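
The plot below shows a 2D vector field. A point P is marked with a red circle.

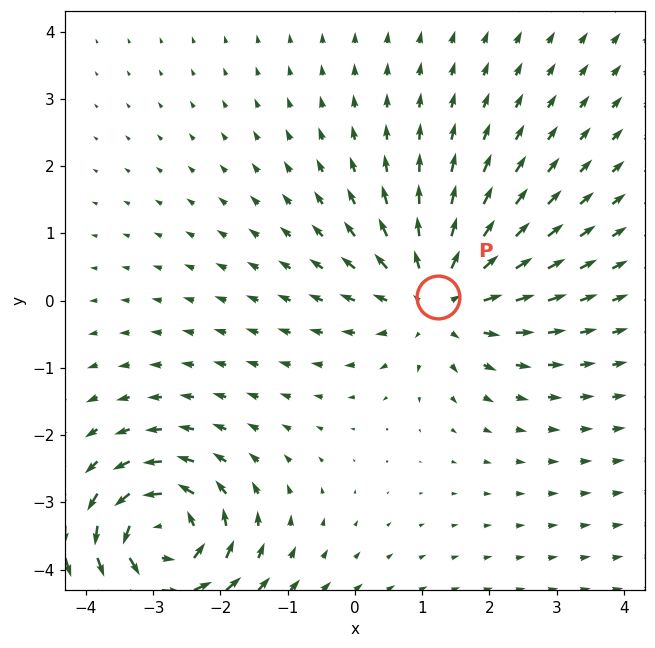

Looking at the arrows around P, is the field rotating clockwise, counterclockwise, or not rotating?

Near P at (1.2, 0.0) the arrows show no circulation. The curl there is ≈0.

not rotating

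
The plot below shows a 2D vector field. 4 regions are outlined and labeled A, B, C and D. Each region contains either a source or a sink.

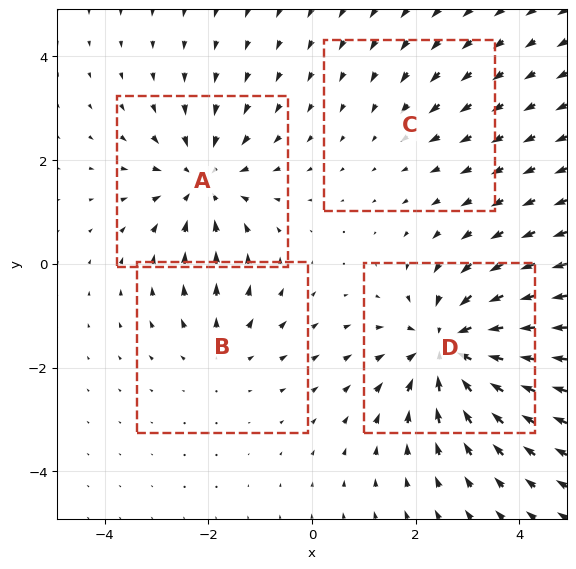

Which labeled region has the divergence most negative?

D

Divergence at each region's feature centre — A: about -5, B: about +3, C: about -2, D: about -7. Region D is most negative.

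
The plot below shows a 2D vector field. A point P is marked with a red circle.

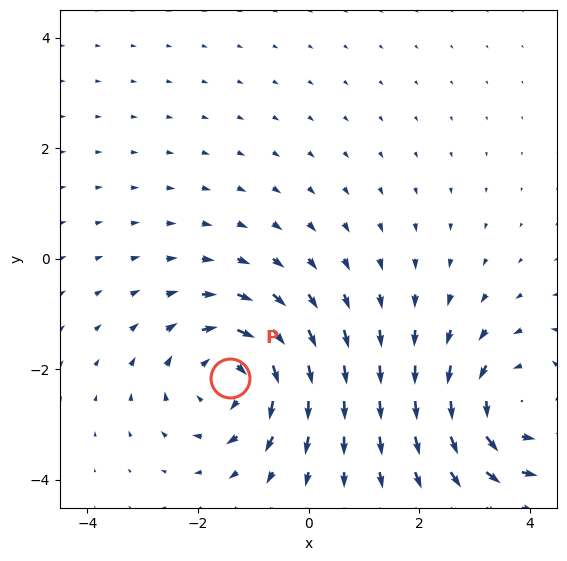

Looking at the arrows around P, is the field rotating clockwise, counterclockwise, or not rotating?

clockwise

Near P at (-1.4, -2.2) the arrows circulate clockwise. The curl (z-component) there is about -5; negative curl means clockwise rotation.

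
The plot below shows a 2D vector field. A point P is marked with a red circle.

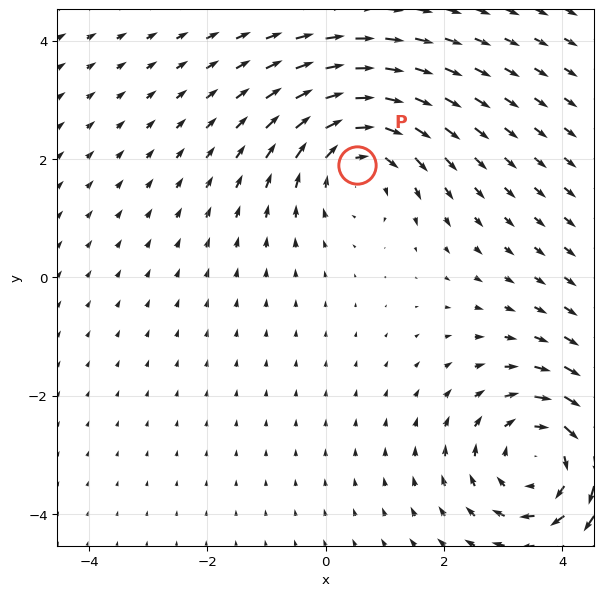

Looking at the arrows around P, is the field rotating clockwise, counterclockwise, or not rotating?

Near P at (0.5, 1.9) the arrows circulate clockwise. The curl (z-component) there is about -3; negative curl means clockwise rotation.

clockwise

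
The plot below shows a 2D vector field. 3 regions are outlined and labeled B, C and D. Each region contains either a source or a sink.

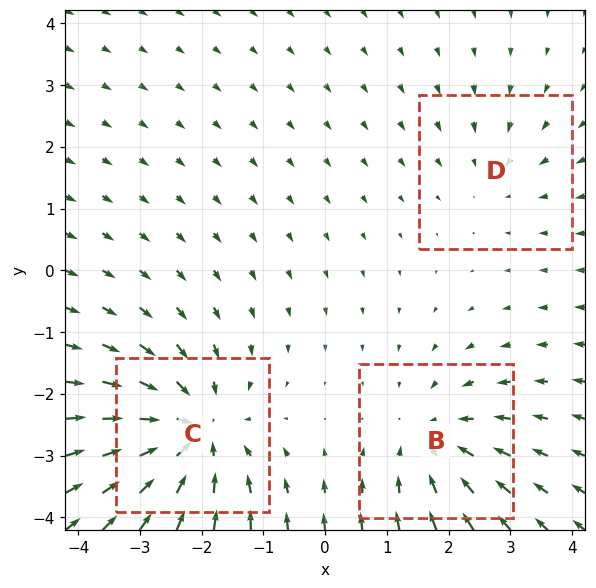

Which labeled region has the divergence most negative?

C

Divergence at each region's feature centre — B: about -3, C: about -4, D: about -2. Region C is most negative.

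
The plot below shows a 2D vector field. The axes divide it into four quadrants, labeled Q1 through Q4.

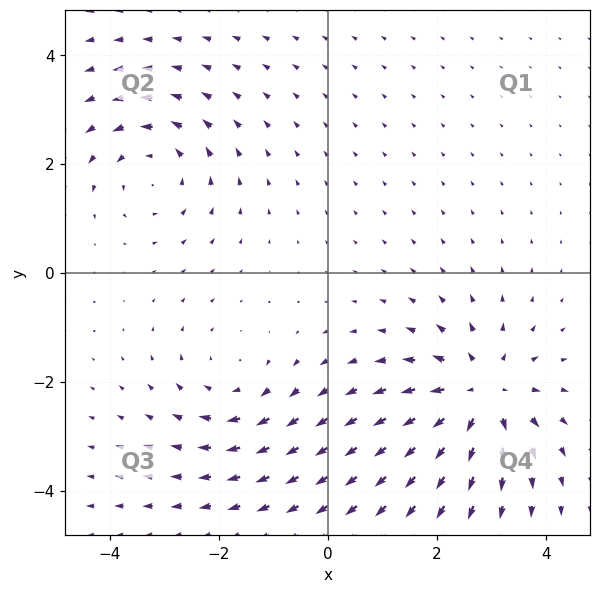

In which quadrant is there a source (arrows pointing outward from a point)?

The source sits at approximately (2.8, -2.2), which lies in quadrant Q4. The divergence there is about +5, positive as expected for a source.

Q4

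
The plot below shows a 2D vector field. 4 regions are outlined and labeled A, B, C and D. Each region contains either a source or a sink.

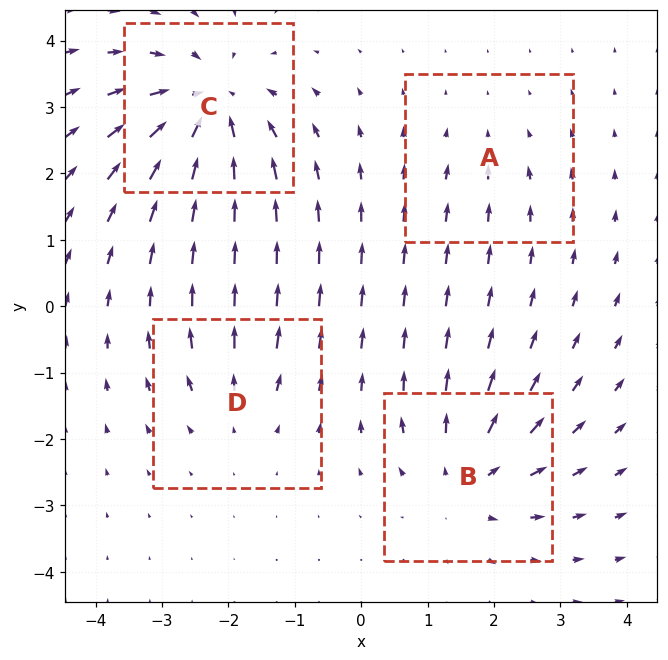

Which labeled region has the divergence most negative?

Divergence at each region's feature centre — A: about -2, B: about +5, C: about -6, D: about +3. Region C is most negative.

C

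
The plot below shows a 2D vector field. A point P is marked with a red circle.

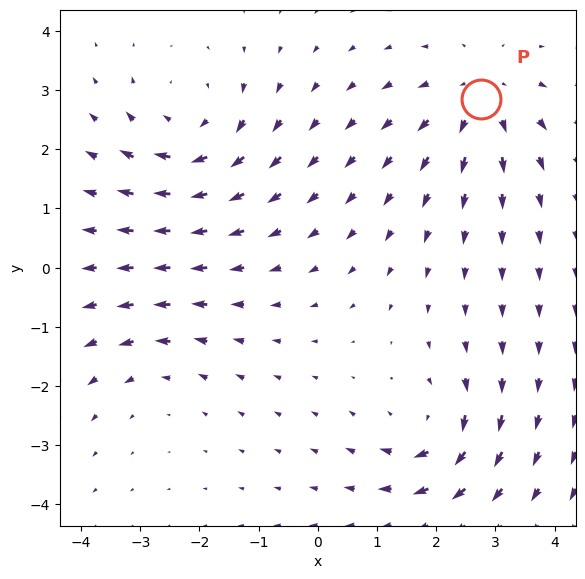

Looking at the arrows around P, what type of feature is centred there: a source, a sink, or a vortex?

source

At P (2.8, 2.9) the arrows spread outward. Divergence about +4, curl ≈0 — positive divergence with near-zero curl is a source.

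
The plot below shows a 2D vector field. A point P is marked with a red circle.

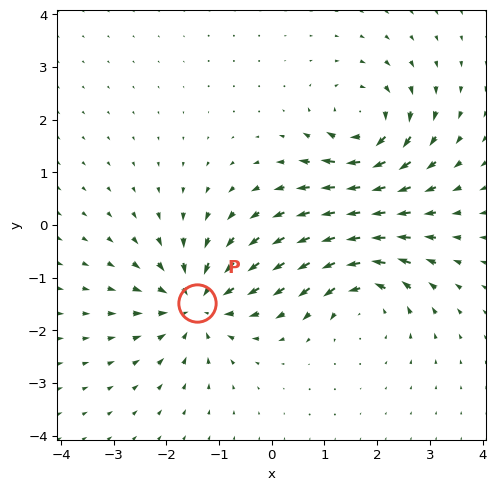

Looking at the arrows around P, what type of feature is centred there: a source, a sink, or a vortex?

At P (-1.4, -1.5) the arrows converge inward. Divergence about -5, curl ≈0 — negative divergence with near-zero curl is a sink.

sink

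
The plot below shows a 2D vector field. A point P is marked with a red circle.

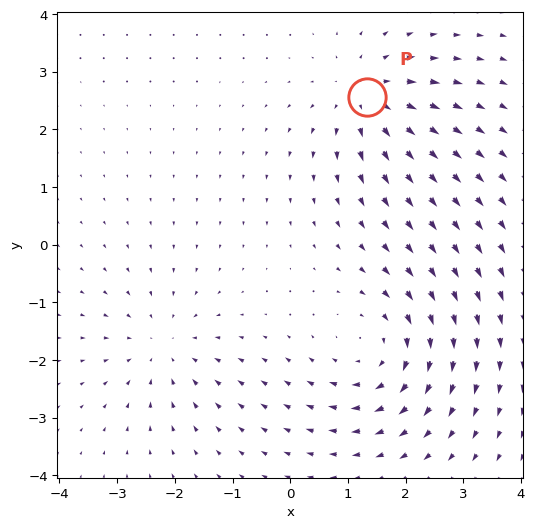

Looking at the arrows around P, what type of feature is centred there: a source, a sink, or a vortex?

At P (1.3, 2.6) the arrows spread outward. Divergence about +4, curl ≈0 — positive divergence with near-zero curl is a source.

source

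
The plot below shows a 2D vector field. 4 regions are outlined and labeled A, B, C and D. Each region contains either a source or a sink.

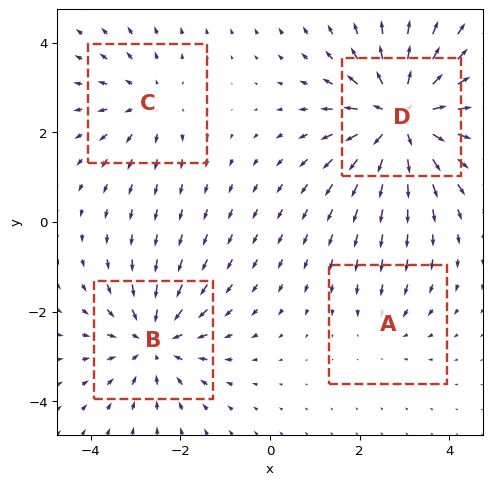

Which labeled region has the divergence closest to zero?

Divergence at each region's feature centre — A: about -2, B: about -4, C: about +3, D: about +6. Region A is closest to zero.

A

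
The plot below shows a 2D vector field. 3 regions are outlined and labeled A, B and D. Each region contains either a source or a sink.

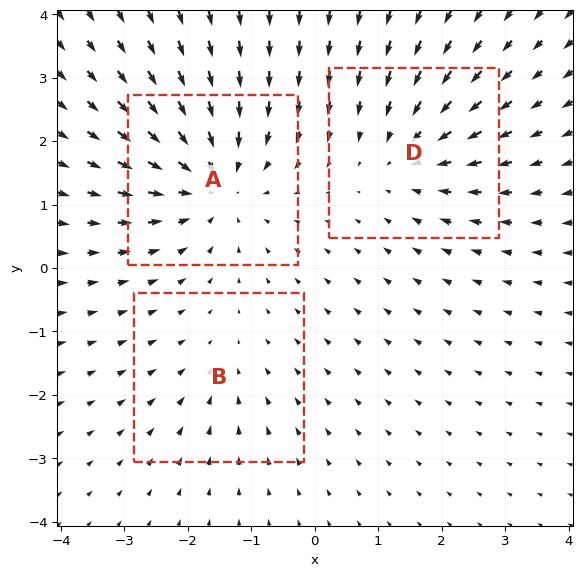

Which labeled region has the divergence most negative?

A

Divergence at each region's feature centre — A: about -4, B: about -2, D: about -3. Region A is most negative.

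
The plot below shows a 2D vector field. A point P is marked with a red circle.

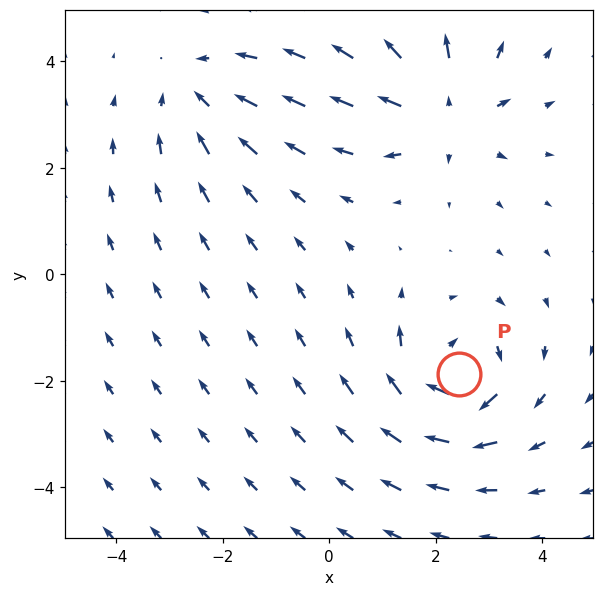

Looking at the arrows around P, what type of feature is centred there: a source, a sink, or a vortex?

vortex

At P (2.4, -1.9) the arrows circulate clockwise. Divergence ≈0, curl about -5 — near-zero divergence with nonzero curl is a vortex.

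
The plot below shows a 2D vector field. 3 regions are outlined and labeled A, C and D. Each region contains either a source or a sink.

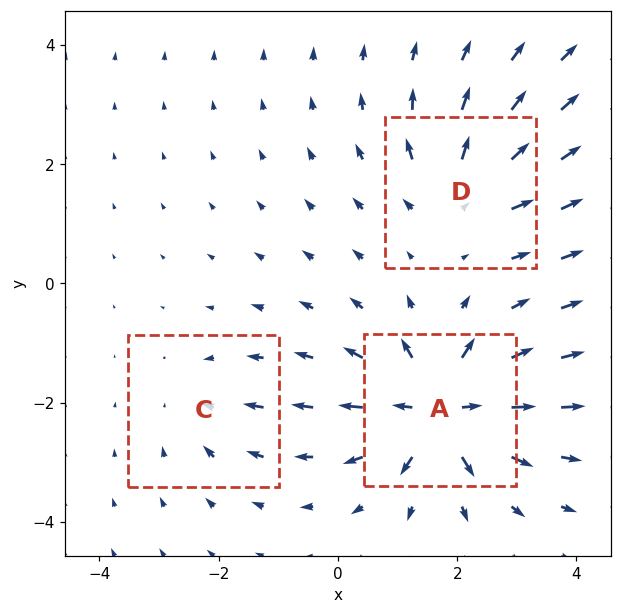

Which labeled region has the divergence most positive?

Divergence at each region's feature centre — A: about +6, C: about -2, D: about +4. Region A is most positive.

A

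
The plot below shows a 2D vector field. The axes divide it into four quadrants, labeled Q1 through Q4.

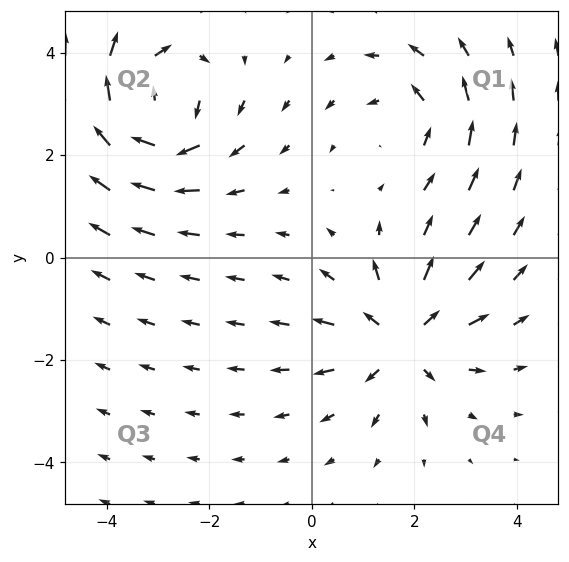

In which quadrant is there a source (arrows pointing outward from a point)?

The source sits at approximately (1.8, -1.6), which lies in quadrant Q4. The divergence there is about +3, positive as expected for a source.

Q4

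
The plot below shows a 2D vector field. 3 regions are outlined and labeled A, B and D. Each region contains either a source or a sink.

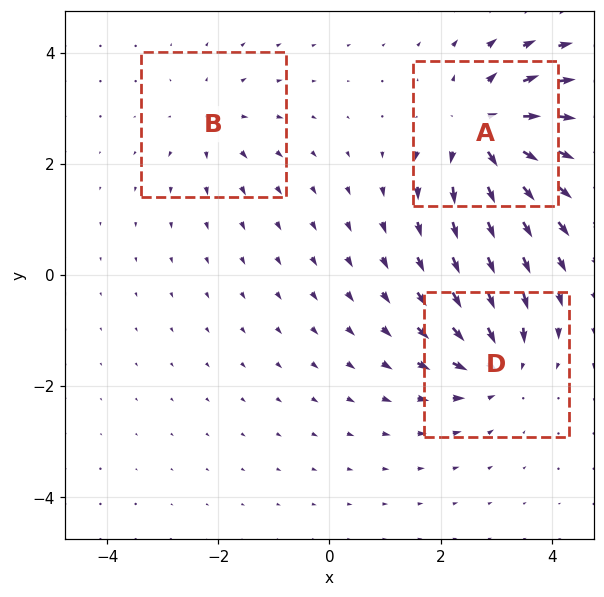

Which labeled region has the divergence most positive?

A

Divergence at each region's feature centre — A: about +6, B: about +2, D: about -4. Region A is most positive.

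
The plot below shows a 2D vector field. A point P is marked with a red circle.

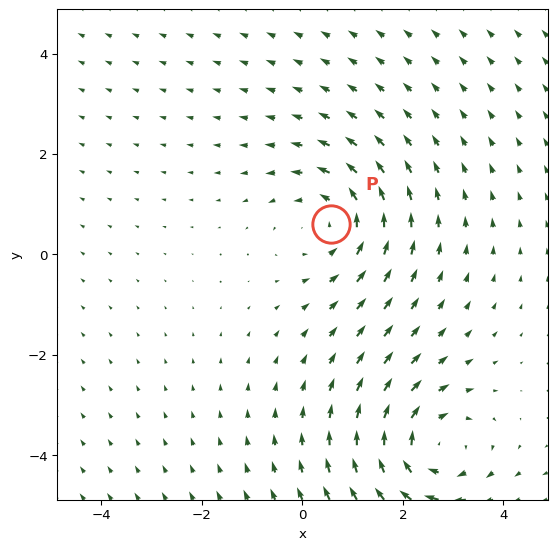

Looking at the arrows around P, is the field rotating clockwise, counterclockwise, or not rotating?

Near P at (0.6, 0.6) the arrows circulate counterclockwise. The curl (z-component) there is about +3; positive curl means counterclockwise rotation.

counterclockwise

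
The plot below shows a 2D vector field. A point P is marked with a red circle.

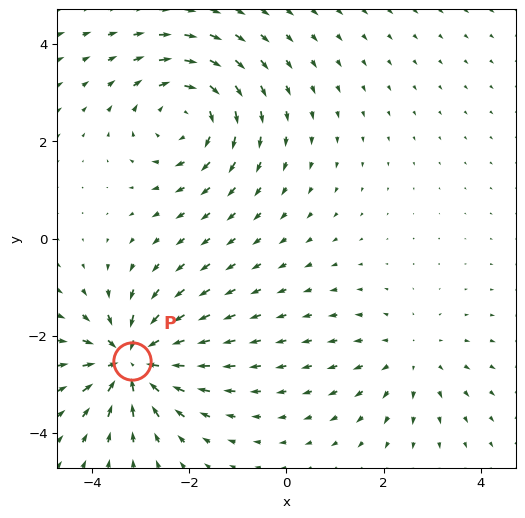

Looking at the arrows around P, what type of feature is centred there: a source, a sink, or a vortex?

sink

At P (-3.2, -2.5) the arrows converge inward. Divergence about -6, curl ≈0 — negative divergence with near-zero curl is a sink.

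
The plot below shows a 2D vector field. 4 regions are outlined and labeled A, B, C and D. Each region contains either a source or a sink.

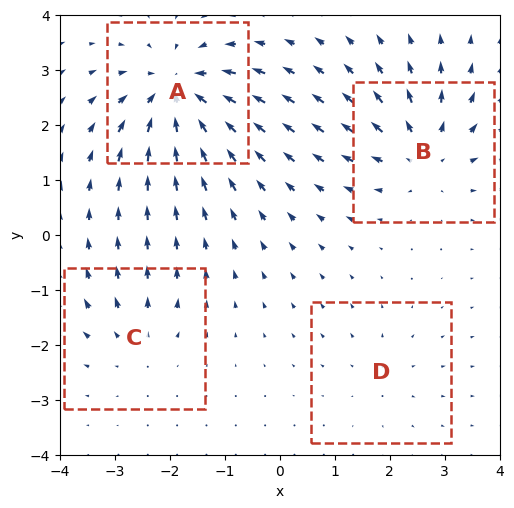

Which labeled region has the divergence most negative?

A

Divergence at each region's feature centre — A: about -7, B: about +5, C: about +3, D: about +2. Region A is most negative.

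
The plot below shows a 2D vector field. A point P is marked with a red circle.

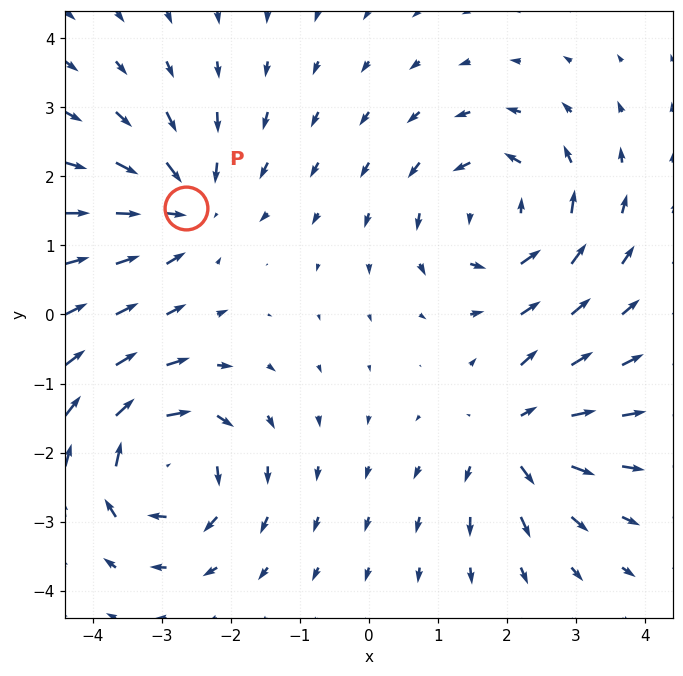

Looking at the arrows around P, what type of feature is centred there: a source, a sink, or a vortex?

At P (-2.6, 1.5) the arrows converge inward. Divergence about -4, curl ≈0 — negative divergence with near-zero curl is a sink.

sink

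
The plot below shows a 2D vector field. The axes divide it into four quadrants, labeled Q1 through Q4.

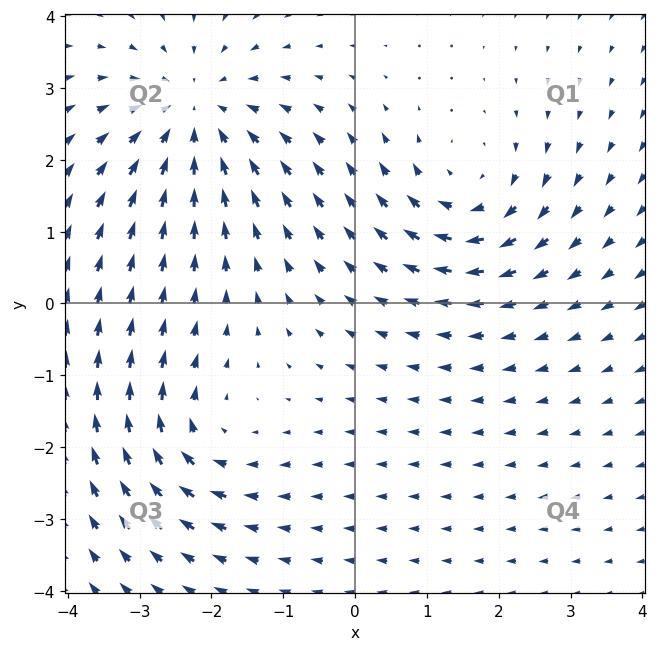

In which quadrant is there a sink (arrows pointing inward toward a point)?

The sink sits at approximately (-2.2, 2.6), which lies in quadrant Q2. The divergence there is about -3, negative as expected for a sink.

Q2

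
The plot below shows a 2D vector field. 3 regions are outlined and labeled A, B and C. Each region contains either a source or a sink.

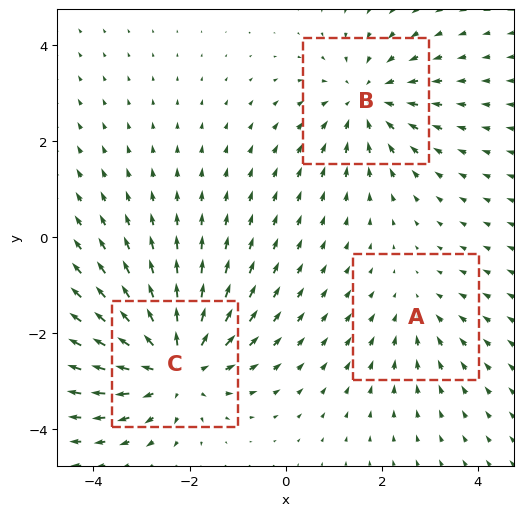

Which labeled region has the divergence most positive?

C

Divergence at each region's feature centre — A: about -2, B: about -3, C: about +4. Region C is most positive.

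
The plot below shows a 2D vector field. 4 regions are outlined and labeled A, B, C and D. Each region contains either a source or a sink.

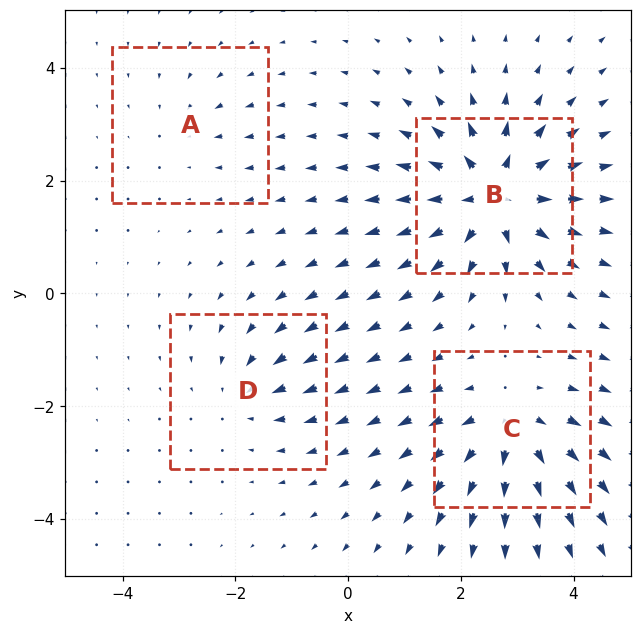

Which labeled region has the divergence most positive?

Divergence at each region's feature centre — A: about -2, B: about +8, C: about +6, D: about -4. Region B is most positive.

B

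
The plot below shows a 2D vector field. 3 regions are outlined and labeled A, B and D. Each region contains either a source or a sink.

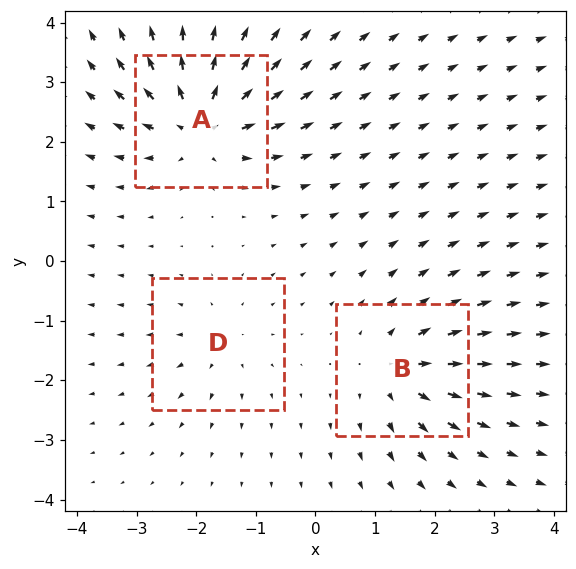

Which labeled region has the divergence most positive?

Divergence at each region's feature centre — A: about +6, B: about +4, D: about +3. Region A is most positive.

A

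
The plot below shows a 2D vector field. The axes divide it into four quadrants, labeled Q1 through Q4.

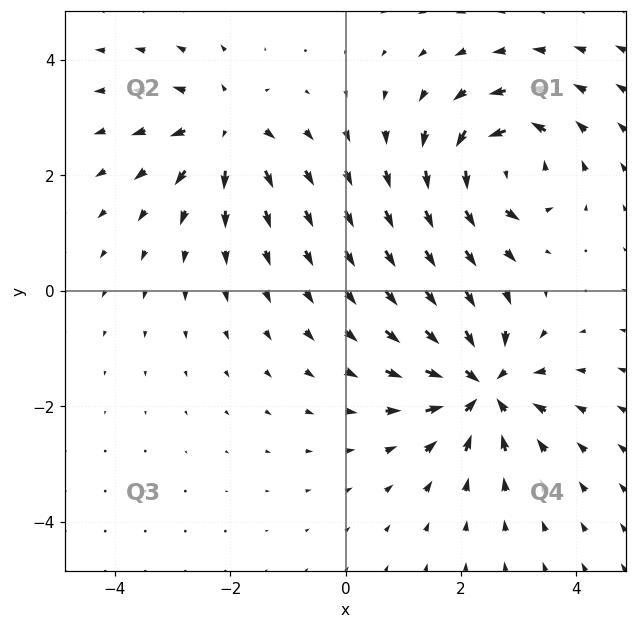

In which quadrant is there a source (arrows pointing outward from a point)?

Q2

The source sits at approximately (-2.1, 2.8), which lies in quadrant Q2. The divergence there is about +5, positive as expected for a source.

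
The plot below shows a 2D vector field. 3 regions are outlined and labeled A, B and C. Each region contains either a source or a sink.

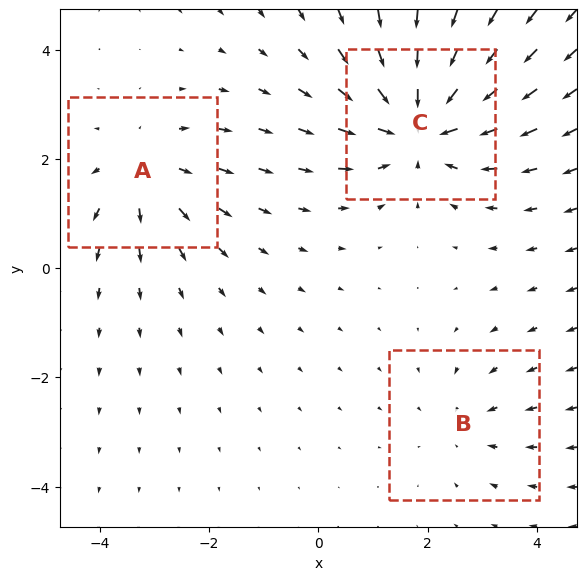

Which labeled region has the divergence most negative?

Divergence at each region's feature centre — A: about +3, B: about -2, C: about -4. Region C is most negative.

C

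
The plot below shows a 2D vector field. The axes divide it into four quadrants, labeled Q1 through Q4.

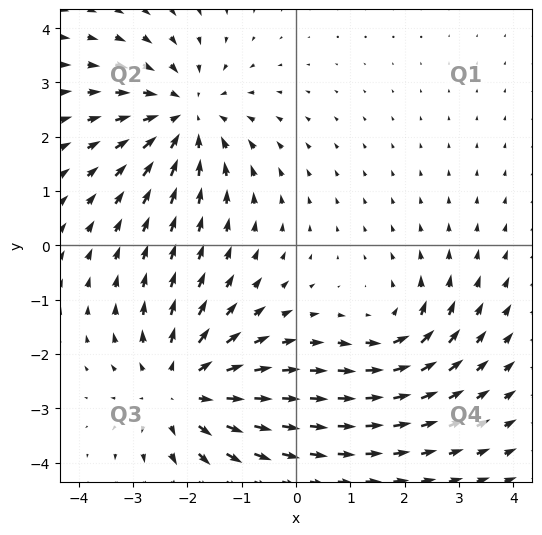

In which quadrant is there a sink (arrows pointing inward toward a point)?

The sink sits at approximately (-2.0, 2.4), which lies in quadrant Q2. The divergence there is about -4, negative as expected for a sink.

Q2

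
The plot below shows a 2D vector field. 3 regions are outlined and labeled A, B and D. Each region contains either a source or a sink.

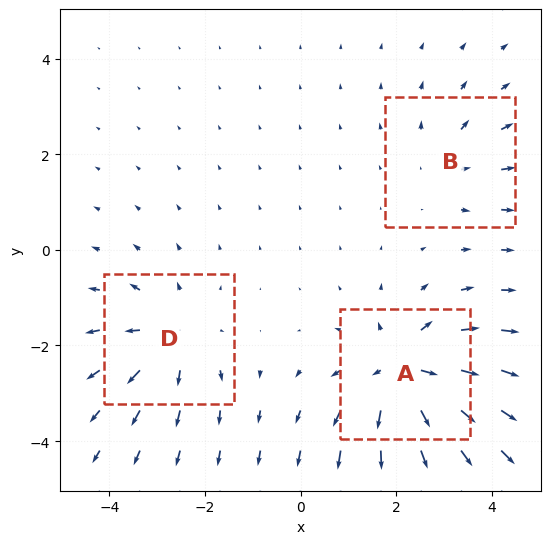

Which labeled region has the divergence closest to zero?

Divergence at each region's feature centre — A: about +5, B: about +2, D: about +3. Region B is closest to zero.

B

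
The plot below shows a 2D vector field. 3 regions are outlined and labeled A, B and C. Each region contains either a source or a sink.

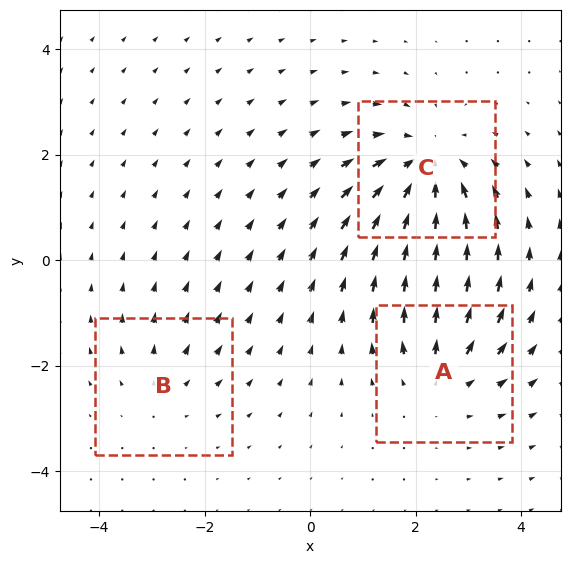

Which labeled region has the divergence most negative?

Divergence at each region's feature centre — A: about +3, B: about +2, C: about -4. Region C is most negative.

C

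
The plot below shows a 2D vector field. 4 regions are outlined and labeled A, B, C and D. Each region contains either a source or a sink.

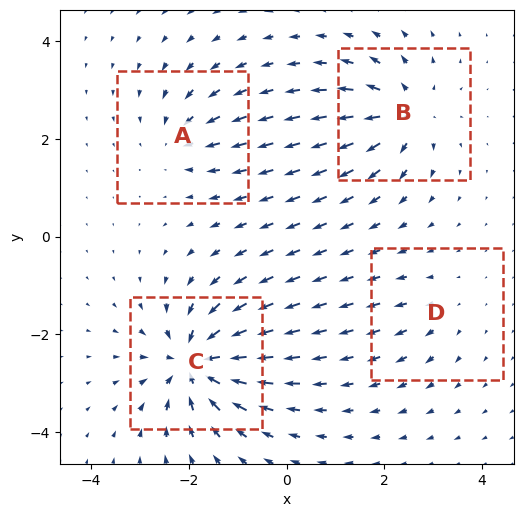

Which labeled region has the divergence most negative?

Divergence at each region's feature centre — A: about -4, B: about +6, C: about -8, D: about +2. Region C is most negative.

C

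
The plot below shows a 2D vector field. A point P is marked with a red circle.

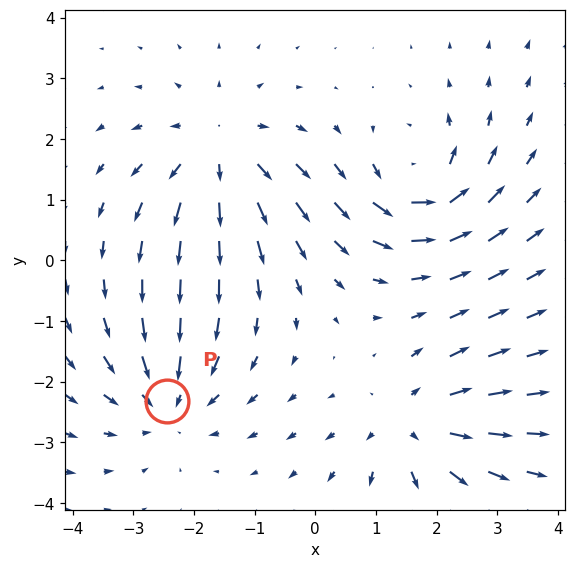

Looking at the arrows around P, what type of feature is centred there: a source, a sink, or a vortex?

At P (-2.4, -2.3) the arrows converge inward. Divergence about -4, curl ≈0 — negative divergence with near-zero curl is a sink.

sink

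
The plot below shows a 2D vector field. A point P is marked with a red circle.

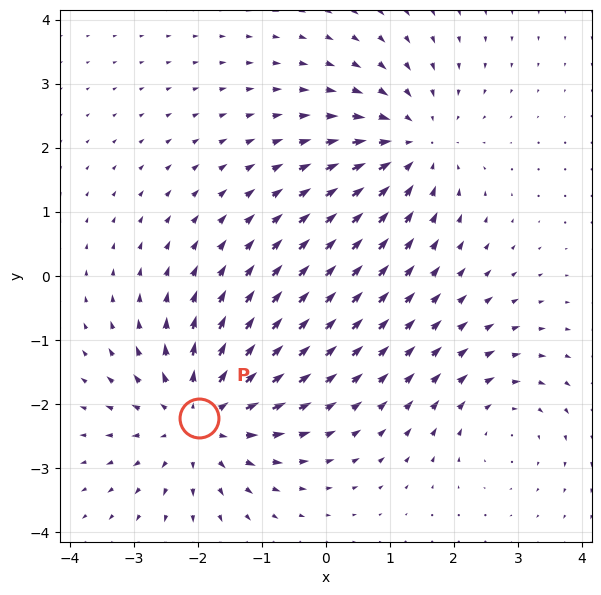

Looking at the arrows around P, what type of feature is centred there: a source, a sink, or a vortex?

source

At P (-2.0, -2.2) the arrows spread outward. Divergence about +4, curl ≈0 — positive divergence with near-zero curl is a source.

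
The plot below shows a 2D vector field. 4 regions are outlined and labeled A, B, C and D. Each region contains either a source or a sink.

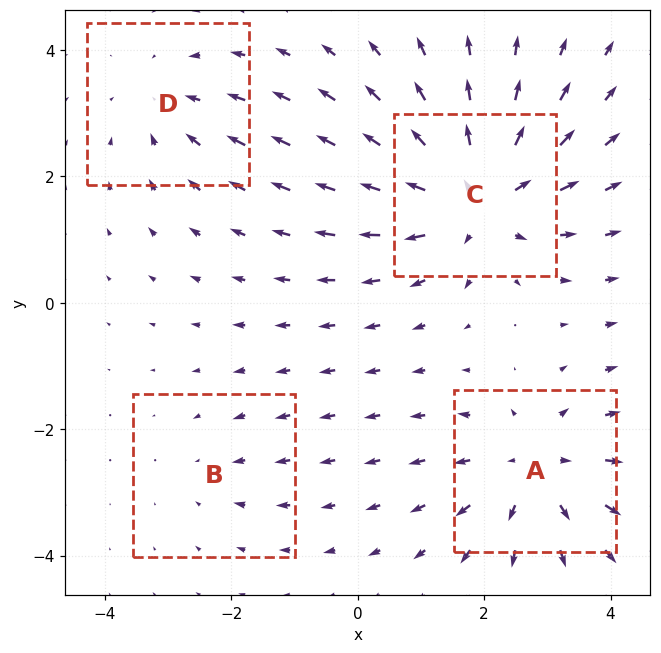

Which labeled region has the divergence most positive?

C

Divergence at each region's feature centre — A: about +5, B: about -2, C: about +6, D: about -3. Region C is most positive.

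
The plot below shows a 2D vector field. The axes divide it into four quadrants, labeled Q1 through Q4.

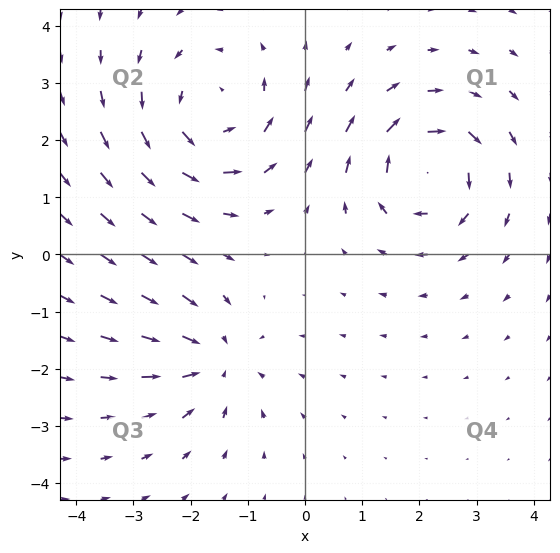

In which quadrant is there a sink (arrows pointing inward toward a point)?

The sink sits at approximately (-1.6, -1.9), which lies in quadrant Q3. The divergence there is about -4, negative as expected for a sink.

Q3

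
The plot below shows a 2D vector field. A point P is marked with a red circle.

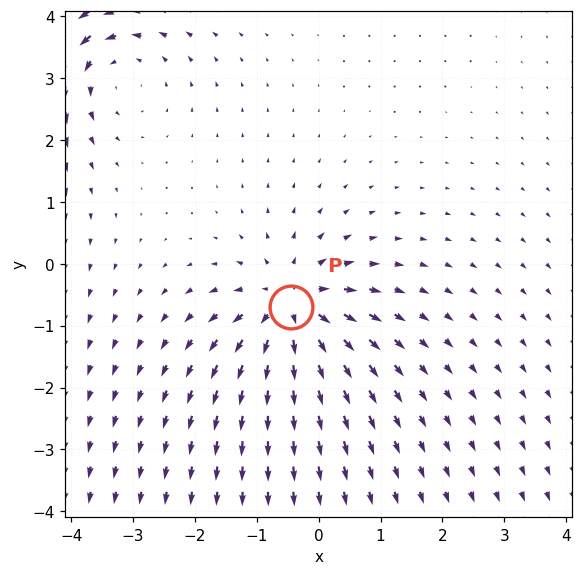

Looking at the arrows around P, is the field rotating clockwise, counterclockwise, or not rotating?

Near P at (-0.4, -0.7) the arrows show no circulation. The curl there is ≈0.

not rotating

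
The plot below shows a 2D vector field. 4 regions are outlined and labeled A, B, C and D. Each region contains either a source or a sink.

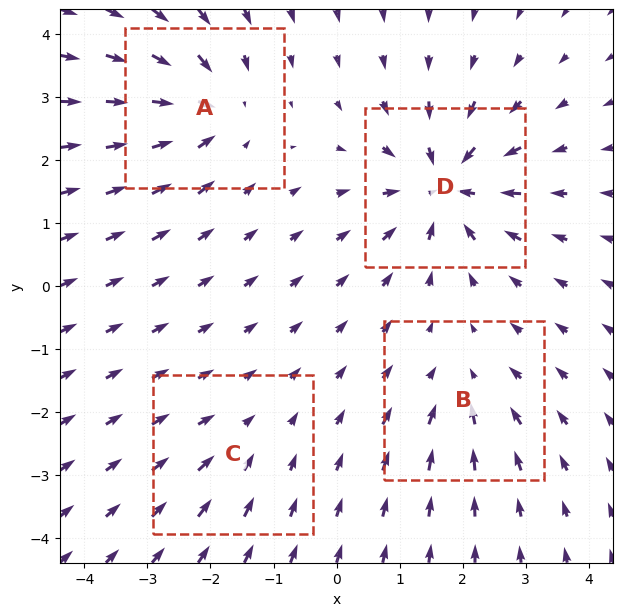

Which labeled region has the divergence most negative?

Divergence at each region's feature centre — A: about -6, B: about -4, C: about -2, D: about -8. Region D is most negative.

D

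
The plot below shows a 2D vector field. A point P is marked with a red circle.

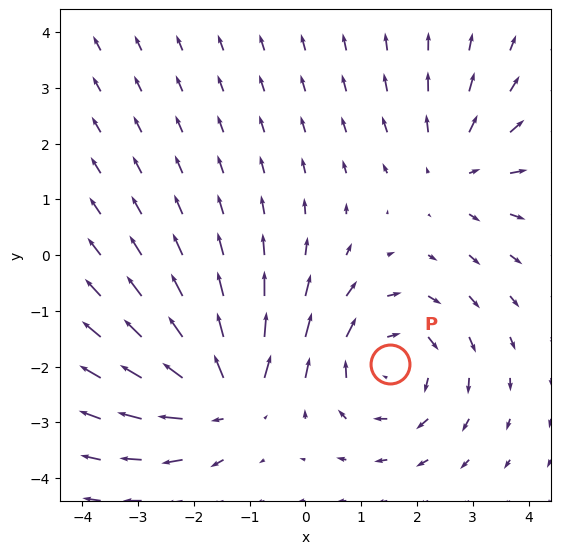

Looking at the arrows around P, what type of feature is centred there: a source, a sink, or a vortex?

vortex

At P (1.5, -2.0) the arrows circulate clockwise. Divergence ≈0, curl about -3 — near-zero divergence with nonzero curl is a vortex.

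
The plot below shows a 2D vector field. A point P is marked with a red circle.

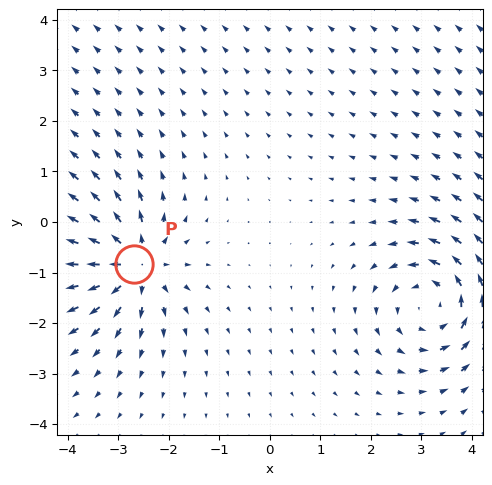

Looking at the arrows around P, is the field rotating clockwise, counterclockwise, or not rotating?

Near P at (-2.7, -0.8) the arrows show no circulation. The curl there is ≈0.

not rotating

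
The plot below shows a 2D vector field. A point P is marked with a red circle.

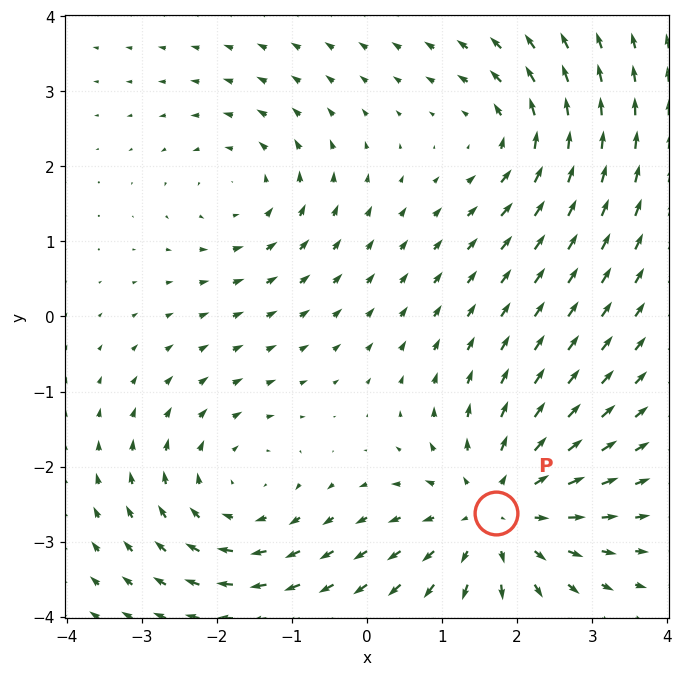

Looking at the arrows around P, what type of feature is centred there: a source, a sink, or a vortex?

At P (1.7, -2.6) the arrows spread outward. Divergence about +4, curl ≈0 — positive divergence with near-zero curl is a source.

source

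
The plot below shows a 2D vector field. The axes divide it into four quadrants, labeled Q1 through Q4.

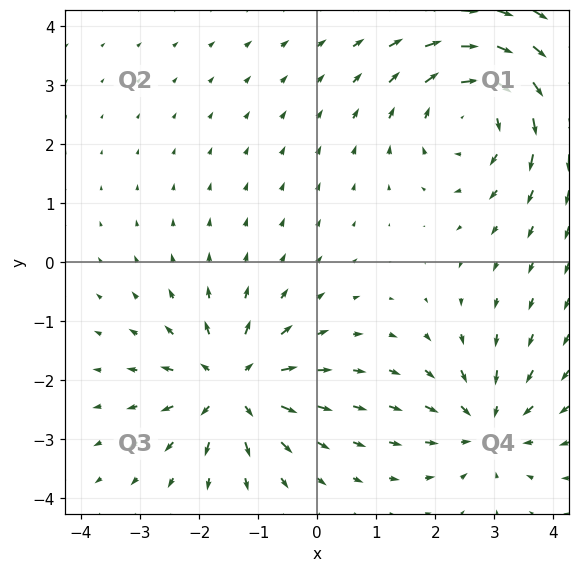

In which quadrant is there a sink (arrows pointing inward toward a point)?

The sink sits at approximately (2.9, -2.8), which lies in quadrant Q4. The divergence there is about -4, negative as expected for a sink.

Q4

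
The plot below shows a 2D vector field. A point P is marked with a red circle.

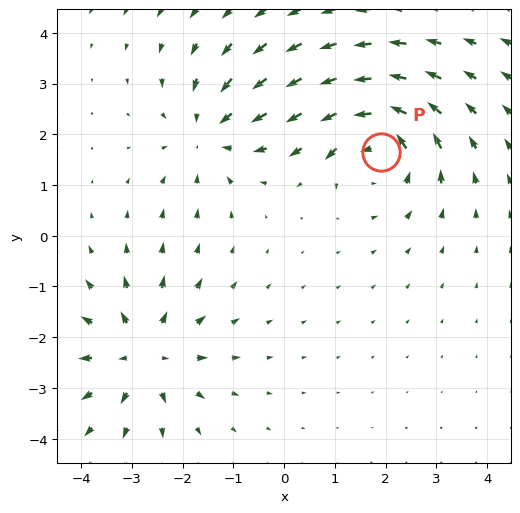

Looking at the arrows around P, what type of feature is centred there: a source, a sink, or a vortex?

At P (1.9, 1.6) the arrows circulate counterclockwise. Divergence ≈0, curl about +5 — near-zero divergence with nonzero curl is a vortex.

vortex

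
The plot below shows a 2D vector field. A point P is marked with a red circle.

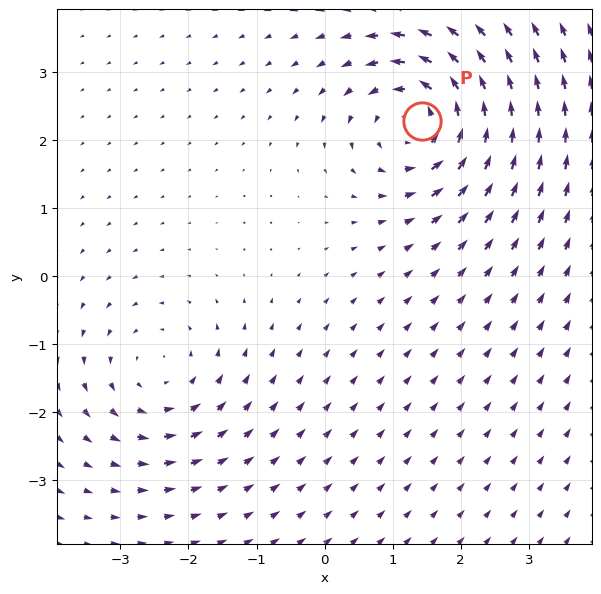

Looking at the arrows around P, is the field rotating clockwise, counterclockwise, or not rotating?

counterclockwise

Near P at (1.4, 2.3) the arrows circulate counterclockwise. The curl (z-component) there is about +5; positive curl means counterclockwise rotation.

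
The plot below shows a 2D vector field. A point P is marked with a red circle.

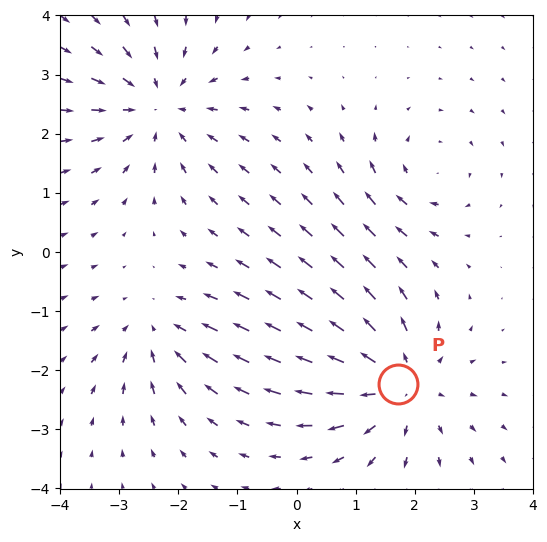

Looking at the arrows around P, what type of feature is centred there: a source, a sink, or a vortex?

At P (1.7, -2.2) the arrows spread outward. Divergence about +5, curl ≈0 — positive divergence with near-zero curl is a source.

source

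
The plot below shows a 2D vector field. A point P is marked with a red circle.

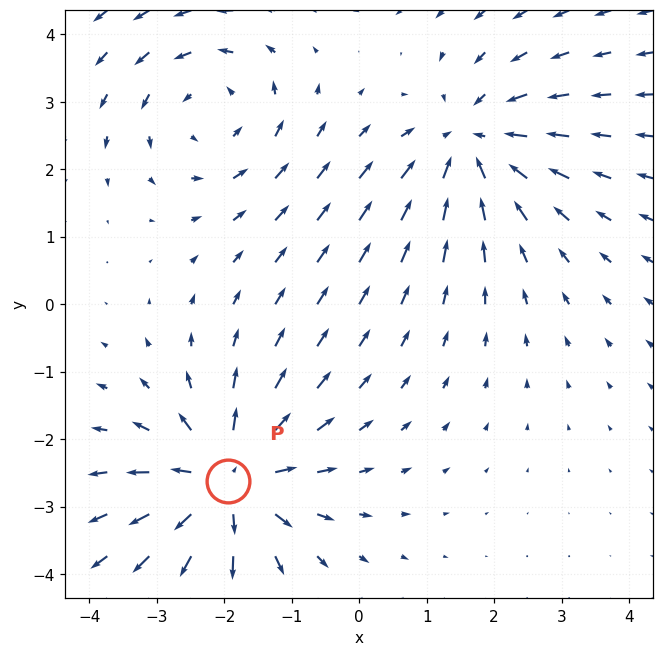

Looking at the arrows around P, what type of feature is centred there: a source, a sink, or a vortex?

At P (-1.9, -2.6) the arrows spread outward. Divergence about +5, curl ≈0 — positive divergence with near-zero curl is a source.

source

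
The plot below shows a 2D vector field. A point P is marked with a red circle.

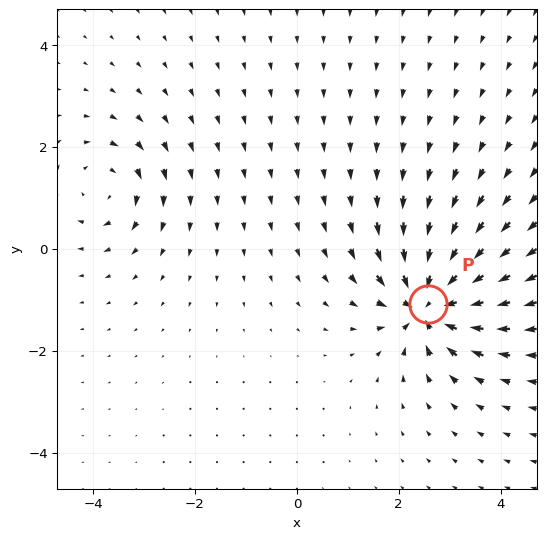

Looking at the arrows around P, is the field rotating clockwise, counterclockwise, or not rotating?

Near P at (2.6, -1.1) the arrows show no circulation. The curl there is ≈0.

not rotating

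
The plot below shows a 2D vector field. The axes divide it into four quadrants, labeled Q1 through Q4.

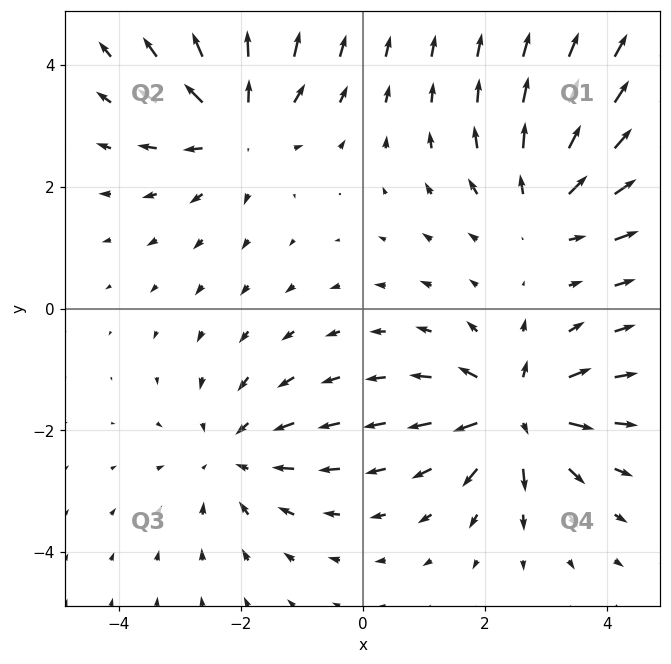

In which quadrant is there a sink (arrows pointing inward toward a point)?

The sink sits at approximately (-2.1, -2.4), which lies in quadrant Q3. The divergence there is about -2, negative as expected for a sink.

Q3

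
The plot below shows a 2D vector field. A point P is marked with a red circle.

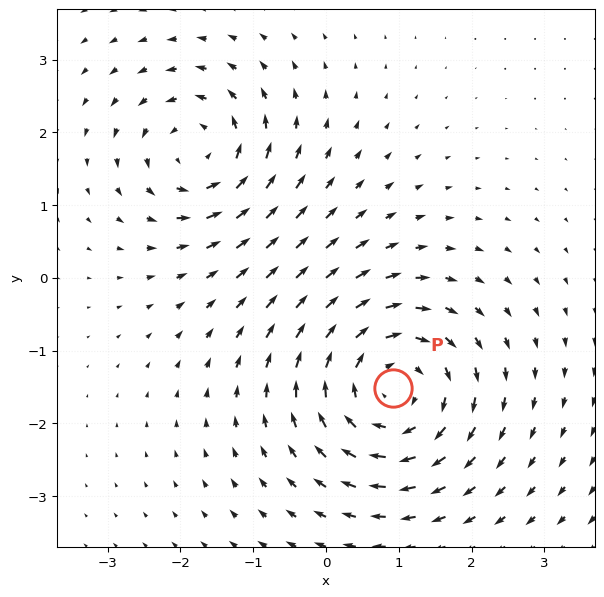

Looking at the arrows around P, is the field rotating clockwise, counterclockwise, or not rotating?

Near P at (0.9, -1.5) the arrows circulate clockwise. The curl (z-component) there is about -4; negative curl means clockwise rotation.

clockwise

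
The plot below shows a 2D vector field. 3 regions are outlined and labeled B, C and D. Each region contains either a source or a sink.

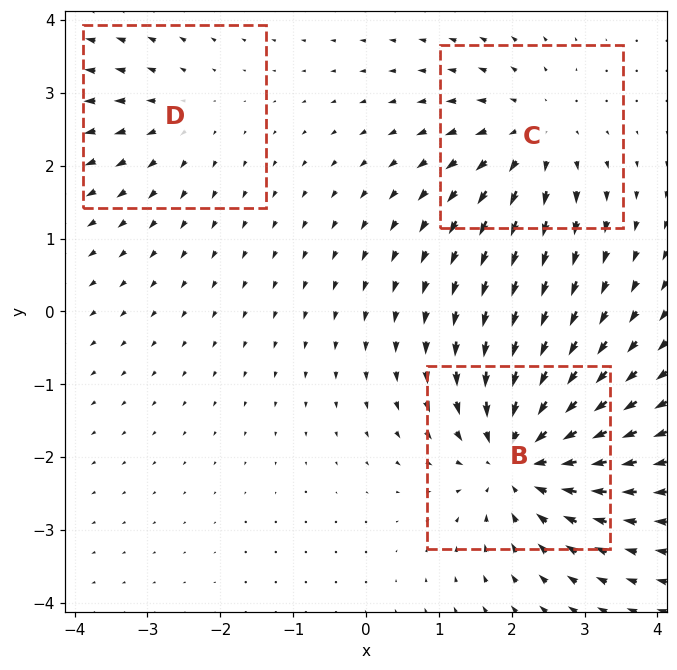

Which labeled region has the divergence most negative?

Divergence at each region's feature centre — B: about -5, C: about +3, D: about +2. Region B is most negative.

B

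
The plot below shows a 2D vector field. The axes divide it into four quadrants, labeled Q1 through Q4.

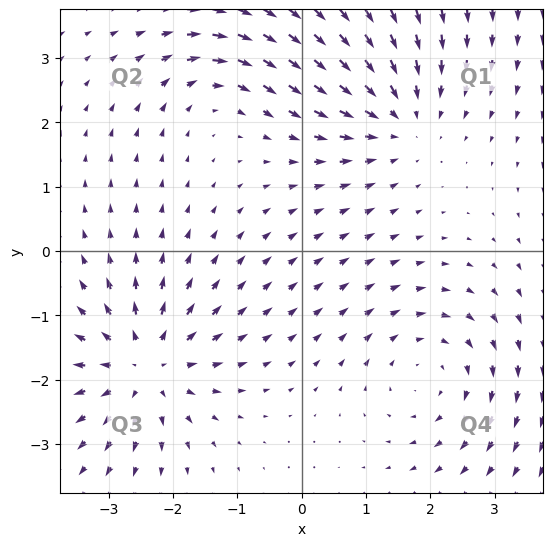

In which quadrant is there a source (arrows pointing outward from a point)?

The source sits at approximately (-2.4, -1.8), which lies in quadrant Q3. The divergence there is about +5, positive as expected for a source.

Q3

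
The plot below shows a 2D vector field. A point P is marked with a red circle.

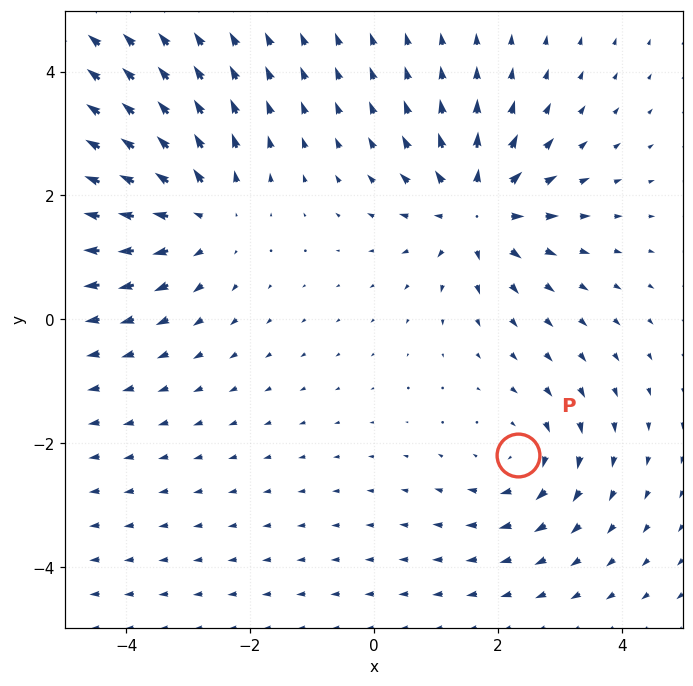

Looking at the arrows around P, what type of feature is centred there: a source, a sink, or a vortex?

At P (2.3, -2.2) the arrows circulate clockwise. Divergence ≈0, curl about -3 — near-zero divergence with nonzero curl is a vortex.

vortex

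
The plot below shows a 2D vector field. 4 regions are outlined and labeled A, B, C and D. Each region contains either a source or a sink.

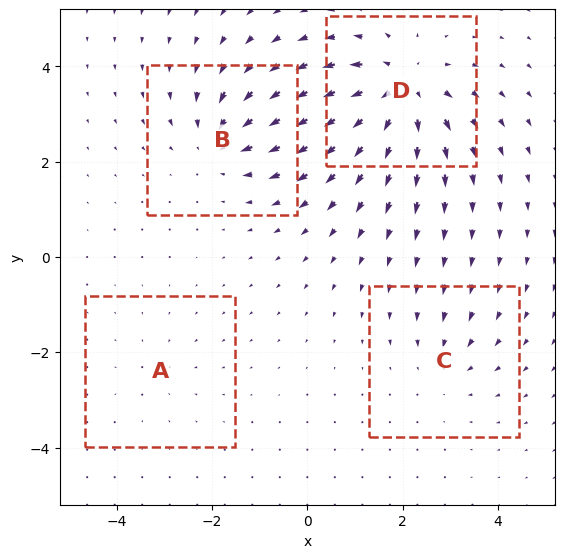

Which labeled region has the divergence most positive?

Divergence at each region's feature centre — A: about -2, B: about -5, C: about -3, D: about +7. Region D is most positive.

D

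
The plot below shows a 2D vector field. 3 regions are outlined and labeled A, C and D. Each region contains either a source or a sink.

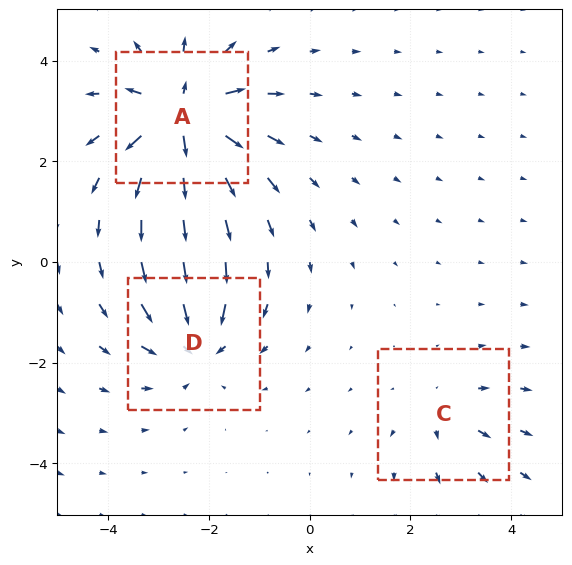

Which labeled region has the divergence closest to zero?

C

Divergence at each region's feature centre — A: about +6, C: about +2, D: about -4. Region C is closest to zero.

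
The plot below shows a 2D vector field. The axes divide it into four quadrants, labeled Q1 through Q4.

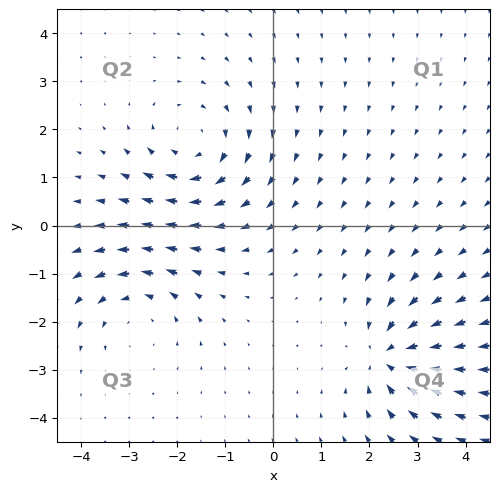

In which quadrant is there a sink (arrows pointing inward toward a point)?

Q4

The sink sits at approximately (2.4, -2.7), which lies in quadrant Q4. The divergence there is about -4, negative as expected for a sink.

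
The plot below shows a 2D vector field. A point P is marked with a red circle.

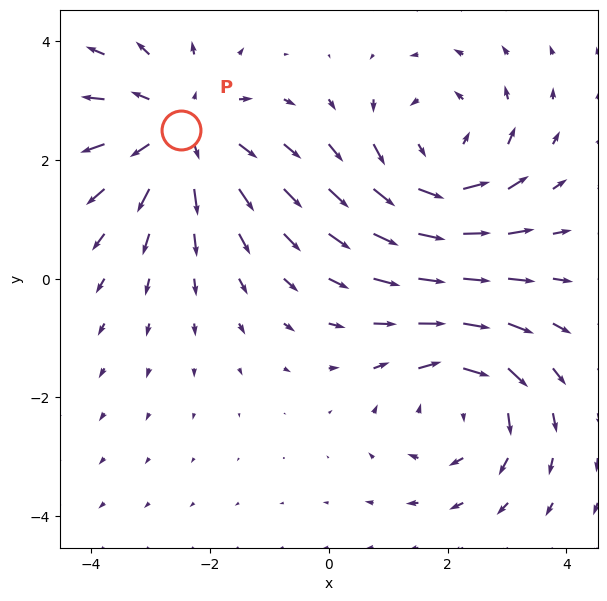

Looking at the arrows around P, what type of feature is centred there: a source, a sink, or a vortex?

At P (-2.5, 2.5) the arrows spread outward. Divergence about +3, curl ≈0 — positive divergence with near-zero curl is a source.

source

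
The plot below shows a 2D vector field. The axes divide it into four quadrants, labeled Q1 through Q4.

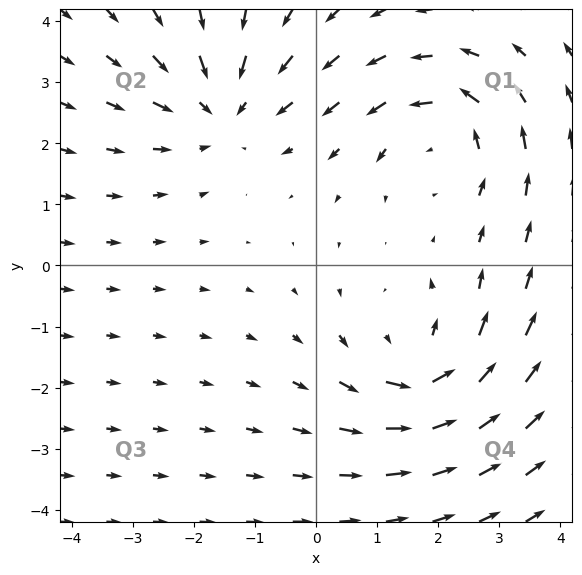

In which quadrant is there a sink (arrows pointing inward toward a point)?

Q2

The sink sits at approximately (-1.5, 2.6), which lies in quadrant Q2. The divergence there is about -4, negative as expected for a sink.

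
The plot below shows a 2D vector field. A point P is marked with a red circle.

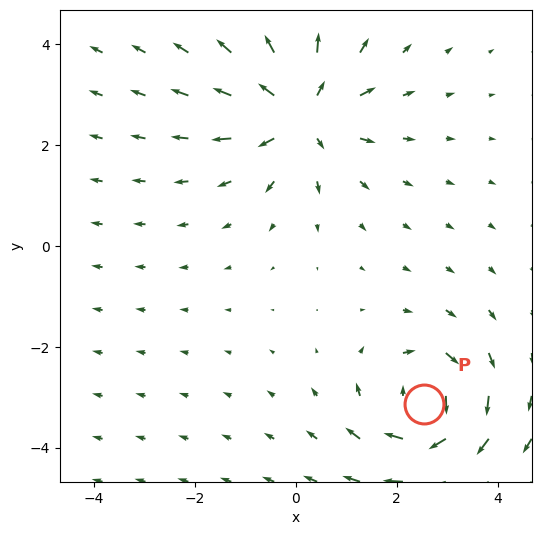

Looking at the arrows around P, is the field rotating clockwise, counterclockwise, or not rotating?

clockwise

Near P at (2.5, -3.1) the arrows circulate clockwise. The curl (z-component) there is about -5; negative curl means clockwise rotation.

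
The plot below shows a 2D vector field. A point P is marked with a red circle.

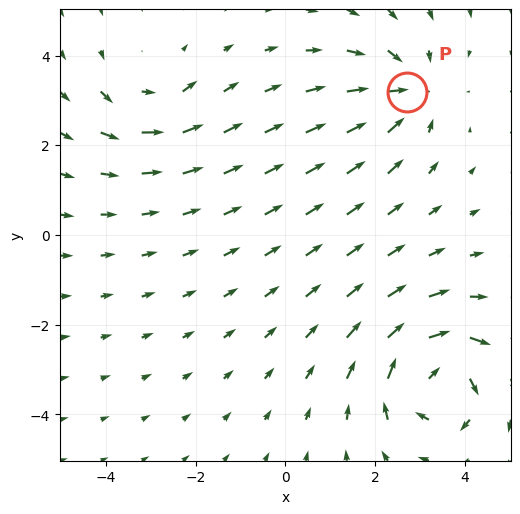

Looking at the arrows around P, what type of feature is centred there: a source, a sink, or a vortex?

At P (2.7, 3.2) the arrows converge inward. Divergence about -4, curl ≈0 — negative divergence with near-zero curl is a sink.

sink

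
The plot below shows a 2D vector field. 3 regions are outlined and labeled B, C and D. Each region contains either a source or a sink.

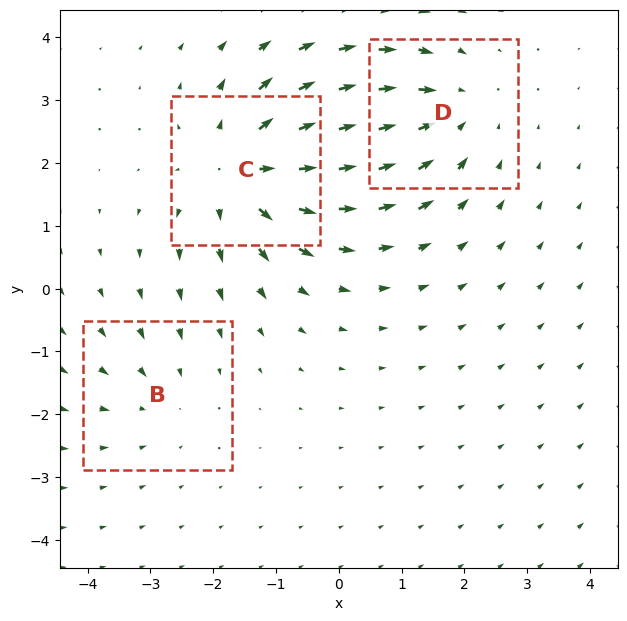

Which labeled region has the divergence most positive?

C

Divergence at each region's feature centre — B: about -2, C: about +4, D: about -3. Region C is most positive.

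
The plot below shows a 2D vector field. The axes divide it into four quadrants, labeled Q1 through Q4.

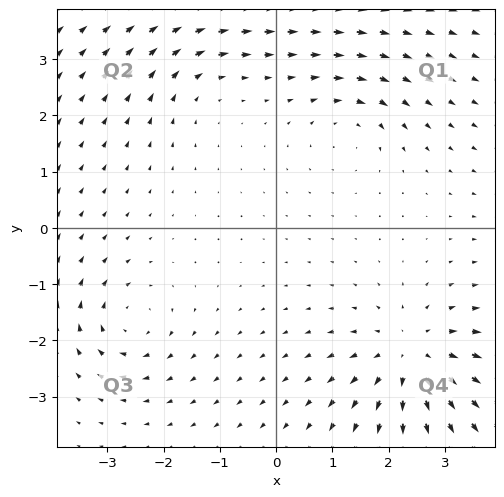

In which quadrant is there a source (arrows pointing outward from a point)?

The source sits at approximately (2.4, -2.3), which lies in quadrant Q4. The divergence there is about +5, positive as expected for a source.

Q4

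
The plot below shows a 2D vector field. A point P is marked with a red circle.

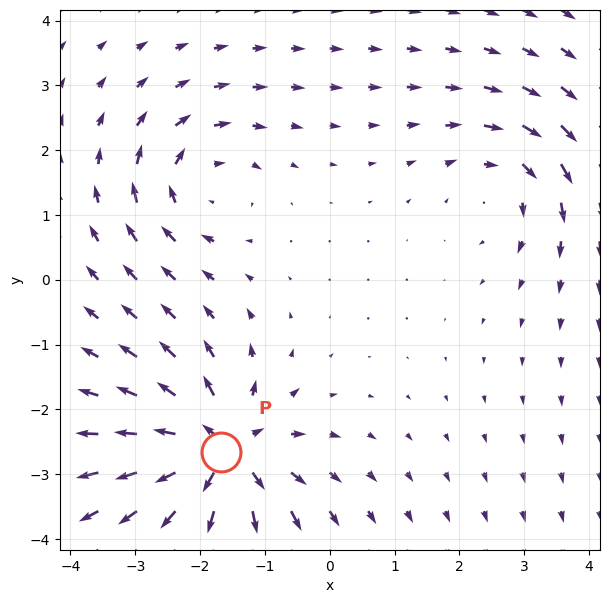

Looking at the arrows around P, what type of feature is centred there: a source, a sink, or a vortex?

source

At P (-1.7, -2.7) the arrows spread outward. Divergence about +6, curl ≈0 — positive divergence with near-zero curl is a source.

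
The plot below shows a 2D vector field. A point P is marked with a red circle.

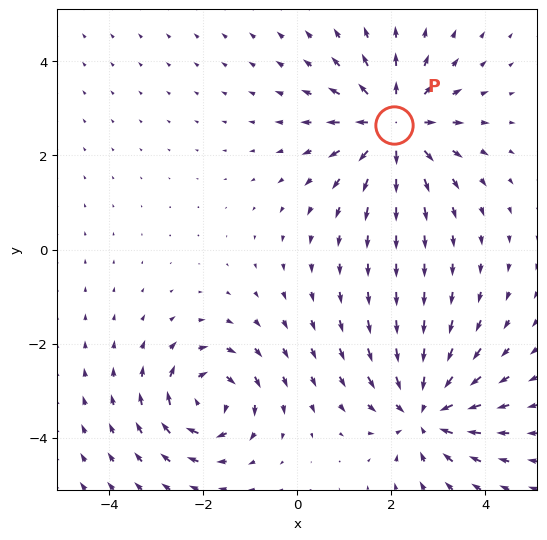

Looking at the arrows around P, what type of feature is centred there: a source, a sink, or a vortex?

source

At P (2.1, 2.6) the arrows spread outward. Divergence about +4, curl ≈0 — positive divergence with near-zero curl is a source.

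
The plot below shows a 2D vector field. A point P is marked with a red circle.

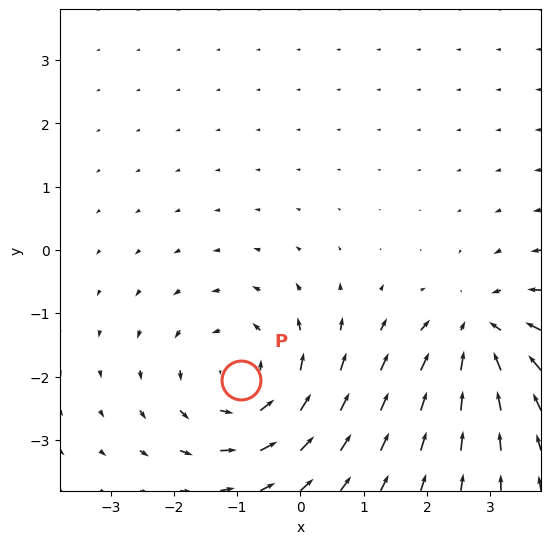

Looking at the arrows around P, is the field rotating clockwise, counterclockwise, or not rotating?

counterclockwise

Near P at (-0.9, -2.1) the arrows circulate counterclockwise. The curl (z-component) there is about +4; positive curl means counterclockwise rotation.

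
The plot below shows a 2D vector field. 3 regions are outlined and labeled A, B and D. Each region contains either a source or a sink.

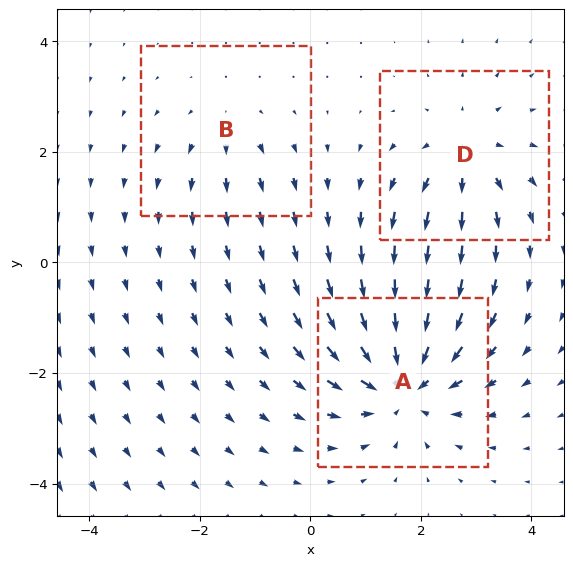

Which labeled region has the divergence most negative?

Divergence at each region's feature centre — A: about -5, B: about +2, D: about +3. Region A is most negative.

A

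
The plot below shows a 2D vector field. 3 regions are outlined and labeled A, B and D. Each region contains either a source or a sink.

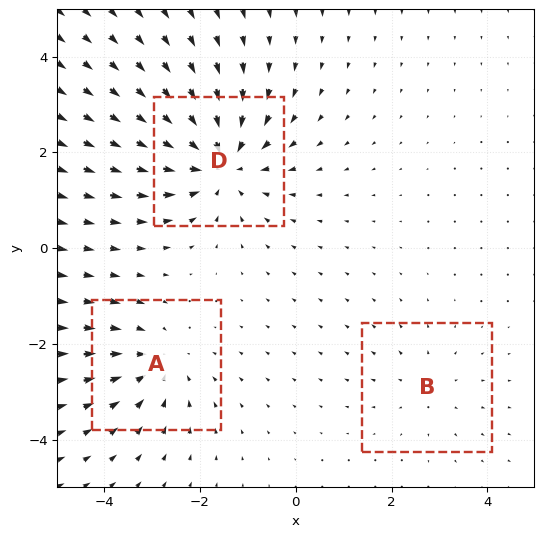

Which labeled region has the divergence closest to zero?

Divergence at each region's feature centre — A: about -3, B: about +2, D: about -5. Region B is closest to zero.

B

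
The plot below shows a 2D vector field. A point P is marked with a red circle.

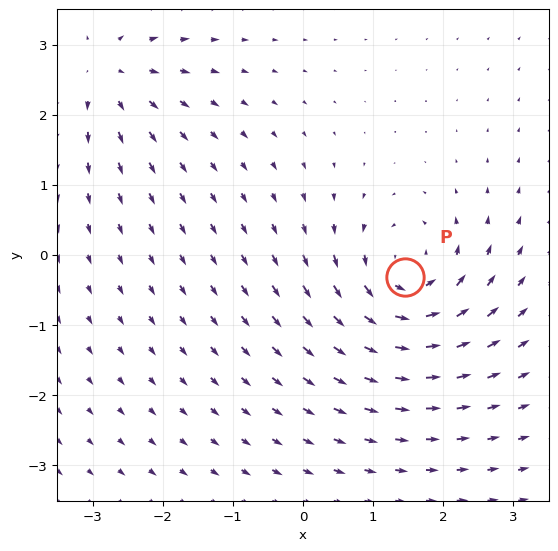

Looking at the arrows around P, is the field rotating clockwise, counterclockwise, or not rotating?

Near P at (1.5, -0.3) the arrows circulate counterclockwise. The curl (z-component) there is about +6; positive curl means counterclockwise rotation.

counterclockwise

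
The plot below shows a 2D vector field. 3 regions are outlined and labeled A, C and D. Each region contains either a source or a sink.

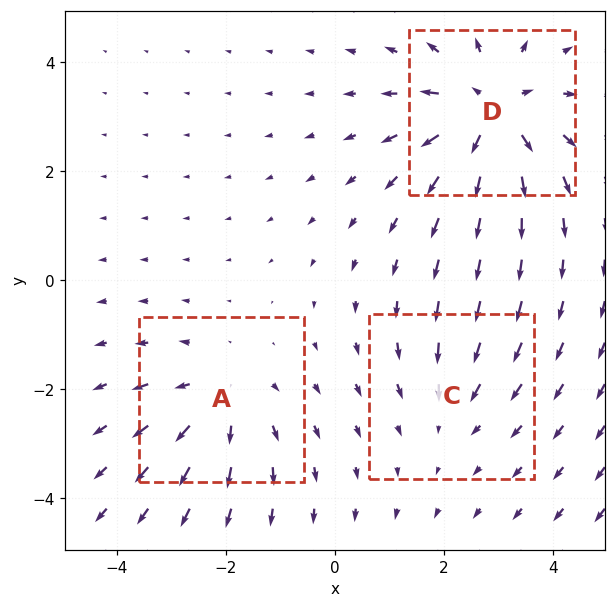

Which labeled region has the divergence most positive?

D

Divergence at each region's feature centre — A: about +3, C: about -2, D: about +4. Region D is most positive.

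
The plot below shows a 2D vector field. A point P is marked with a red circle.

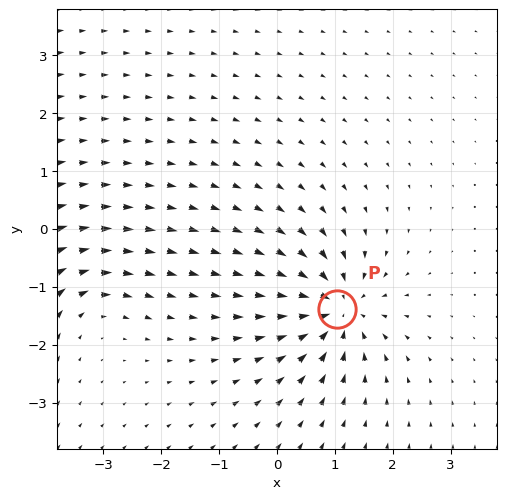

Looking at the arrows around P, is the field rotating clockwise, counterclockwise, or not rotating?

not rotating

Near P at (1.0, -1.4) the arrows show no circulation. The curl there is ≈0.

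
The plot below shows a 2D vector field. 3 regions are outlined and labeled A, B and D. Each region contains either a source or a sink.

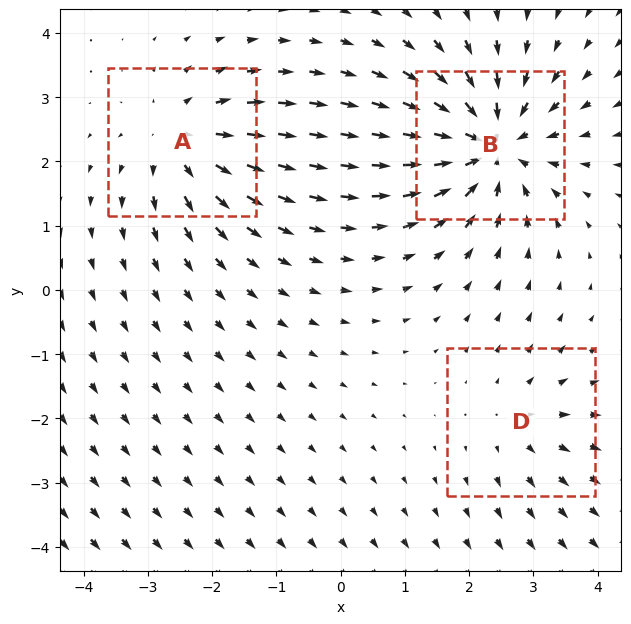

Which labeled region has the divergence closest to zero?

D

Divergence at each region's feature centre — A: about +3, B: about -5, D: about +2. Region D is closest to zero.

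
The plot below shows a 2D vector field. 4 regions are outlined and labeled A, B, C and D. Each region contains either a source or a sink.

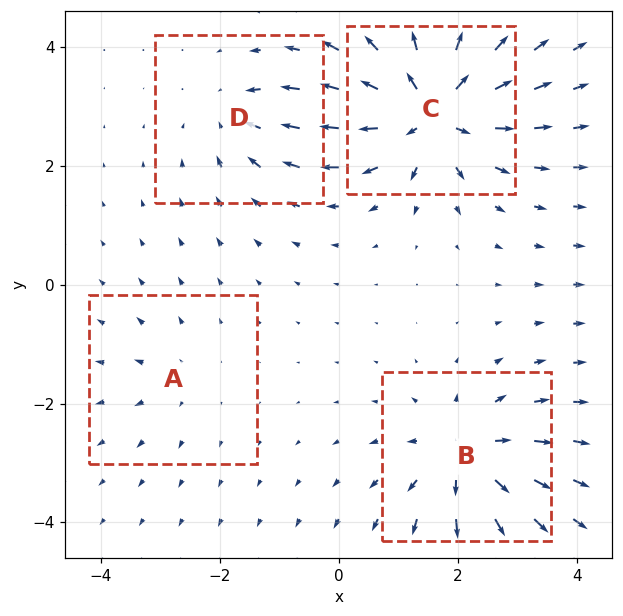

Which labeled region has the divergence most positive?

C

Divergence at each region's feature centre — A: about +2, B: about +6, C: about +8, D: about -4. Region C is most positive.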